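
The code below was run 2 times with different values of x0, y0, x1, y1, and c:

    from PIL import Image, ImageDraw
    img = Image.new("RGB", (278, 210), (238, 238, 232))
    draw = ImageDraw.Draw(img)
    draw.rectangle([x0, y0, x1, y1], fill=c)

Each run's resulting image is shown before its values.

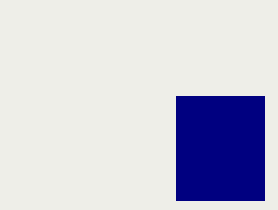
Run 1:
x0 = 176
y0 = 96
x1 = 264
y1 = 200
c = 'navy'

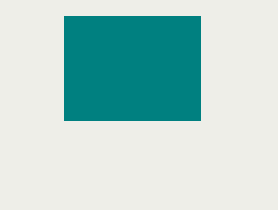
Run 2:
x0 = 64; y0 = 16; x1 = 200; y1 = 120; c = 'teal'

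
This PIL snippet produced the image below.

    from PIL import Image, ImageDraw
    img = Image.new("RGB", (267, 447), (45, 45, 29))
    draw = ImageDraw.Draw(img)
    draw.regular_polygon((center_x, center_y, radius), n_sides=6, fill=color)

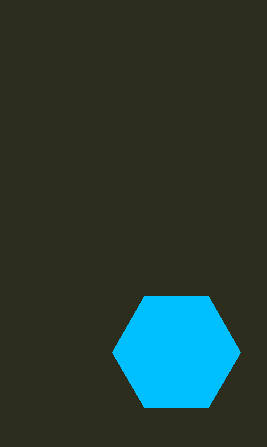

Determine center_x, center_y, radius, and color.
center_x = 176
center_y = 352
radius = 64
color = 'deepskyblue'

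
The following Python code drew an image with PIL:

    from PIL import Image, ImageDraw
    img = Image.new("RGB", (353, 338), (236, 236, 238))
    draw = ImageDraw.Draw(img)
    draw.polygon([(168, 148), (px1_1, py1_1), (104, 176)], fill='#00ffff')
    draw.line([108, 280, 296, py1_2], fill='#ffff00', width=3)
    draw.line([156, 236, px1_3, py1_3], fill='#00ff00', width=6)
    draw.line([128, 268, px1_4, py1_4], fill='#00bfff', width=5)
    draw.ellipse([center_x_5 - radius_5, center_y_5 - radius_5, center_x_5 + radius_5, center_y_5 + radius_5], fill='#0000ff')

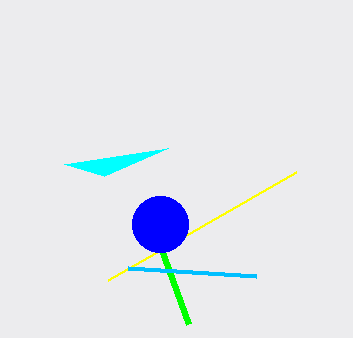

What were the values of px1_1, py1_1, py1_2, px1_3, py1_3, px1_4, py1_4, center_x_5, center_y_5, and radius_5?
px1_1 = 64; py1_1 = 164; py1_2 = 172; px1_3 = 188; py1_3 = 324; px1_4 = 256; py1_4 = 276; center_x_5 = 160; center_y_5 = 224; radius_5 = 28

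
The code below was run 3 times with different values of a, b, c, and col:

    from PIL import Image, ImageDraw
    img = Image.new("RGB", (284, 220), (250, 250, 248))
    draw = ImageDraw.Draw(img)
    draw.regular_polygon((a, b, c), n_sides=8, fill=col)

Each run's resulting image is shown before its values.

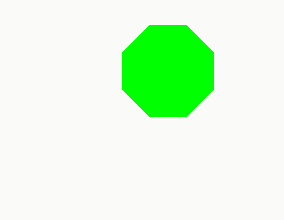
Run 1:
a = 168; b = 71; c = 49; col = 'lime'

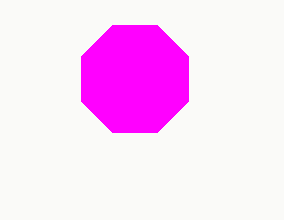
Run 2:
a = 135
b = 79
c = 58
col = 'magenta'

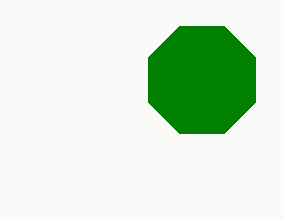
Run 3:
a = 202
b = 80
c = 58
col = 'green'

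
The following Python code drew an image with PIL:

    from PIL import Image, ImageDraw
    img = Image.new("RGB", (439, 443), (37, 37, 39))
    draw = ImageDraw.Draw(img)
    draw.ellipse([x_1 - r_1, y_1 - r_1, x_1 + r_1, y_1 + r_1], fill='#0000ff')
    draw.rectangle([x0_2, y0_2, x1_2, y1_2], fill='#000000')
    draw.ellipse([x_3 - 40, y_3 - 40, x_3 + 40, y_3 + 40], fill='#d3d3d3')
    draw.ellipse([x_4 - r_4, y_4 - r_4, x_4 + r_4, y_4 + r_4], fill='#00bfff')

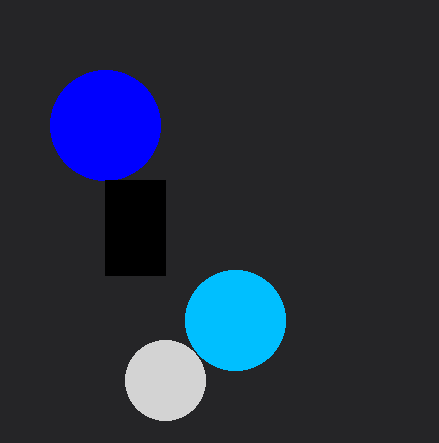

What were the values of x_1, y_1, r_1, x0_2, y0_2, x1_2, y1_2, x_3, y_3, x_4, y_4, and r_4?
x_1 = 105; y_1 = 125; r_1 = 55; x0_2 = 105; y0_2 = 180; x1_2 = 165; y1_2 = 275; x_3 = 165; y_3 = 380; x_4 = 235; y_4 = 320; r_4 = 50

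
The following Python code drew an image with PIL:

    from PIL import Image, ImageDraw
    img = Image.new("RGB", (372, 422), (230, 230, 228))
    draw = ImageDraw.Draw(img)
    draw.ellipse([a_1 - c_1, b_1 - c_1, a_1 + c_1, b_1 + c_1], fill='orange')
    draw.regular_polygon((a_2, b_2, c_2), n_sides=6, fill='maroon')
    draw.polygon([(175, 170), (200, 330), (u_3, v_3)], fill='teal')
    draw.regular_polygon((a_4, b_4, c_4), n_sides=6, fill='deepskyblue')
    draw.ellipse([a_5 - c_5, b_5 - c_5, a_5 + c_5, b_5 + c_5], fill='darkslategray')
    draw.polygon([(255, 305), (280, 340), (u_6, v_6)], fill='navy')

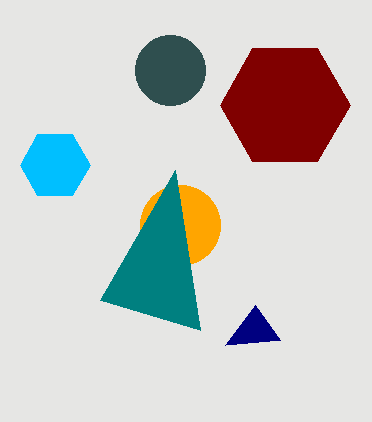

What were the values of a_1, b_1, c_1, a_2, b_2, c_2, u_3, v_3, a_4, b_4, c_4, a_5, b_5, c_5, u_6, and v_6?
a_1 = 180
b_1 = 225
c_1 = 40
a_2 = 285
b_2 = 105
c_2 = 65
u_3 = 100
v_3 = 300
a_4 = 55
b_4 = 165
c_4 = 35
a_5 = 170
b_5 = 70
c_5 = 35
u_6 = 225
v_6 = 345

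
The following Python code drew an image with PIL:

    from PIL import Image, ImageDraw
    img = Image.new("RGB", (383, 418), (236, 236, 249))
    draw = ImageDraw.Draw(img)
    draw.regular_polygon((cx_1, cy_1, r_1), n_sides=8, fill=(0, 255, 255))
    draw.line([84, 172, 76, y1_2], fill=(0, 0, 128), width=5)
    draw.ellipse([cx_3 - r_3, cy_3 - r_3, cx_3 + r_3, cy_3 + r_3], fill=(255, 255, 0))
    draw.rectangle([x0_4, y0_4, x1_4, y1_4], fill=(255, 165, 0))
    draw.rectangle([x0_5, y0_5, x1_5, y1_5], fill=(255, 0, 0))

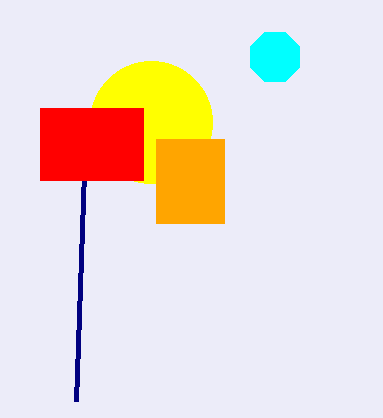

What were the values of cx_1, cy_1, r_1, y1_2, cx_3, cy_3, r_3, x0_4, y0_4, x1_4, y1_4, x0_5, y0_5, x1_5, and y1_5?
cx_1 = 275, cy_1 = 57, r_1 = 27, y1_2 = 401, cx_3 = 151, cy_3 = 122, r_3 = 61, x0_4 = 156, y0_4 = 139, x1_4 = 224, y1_4 = 223, x0_5 = 40, y0_5 = 108, x1_5 = 143, y1_5 = 180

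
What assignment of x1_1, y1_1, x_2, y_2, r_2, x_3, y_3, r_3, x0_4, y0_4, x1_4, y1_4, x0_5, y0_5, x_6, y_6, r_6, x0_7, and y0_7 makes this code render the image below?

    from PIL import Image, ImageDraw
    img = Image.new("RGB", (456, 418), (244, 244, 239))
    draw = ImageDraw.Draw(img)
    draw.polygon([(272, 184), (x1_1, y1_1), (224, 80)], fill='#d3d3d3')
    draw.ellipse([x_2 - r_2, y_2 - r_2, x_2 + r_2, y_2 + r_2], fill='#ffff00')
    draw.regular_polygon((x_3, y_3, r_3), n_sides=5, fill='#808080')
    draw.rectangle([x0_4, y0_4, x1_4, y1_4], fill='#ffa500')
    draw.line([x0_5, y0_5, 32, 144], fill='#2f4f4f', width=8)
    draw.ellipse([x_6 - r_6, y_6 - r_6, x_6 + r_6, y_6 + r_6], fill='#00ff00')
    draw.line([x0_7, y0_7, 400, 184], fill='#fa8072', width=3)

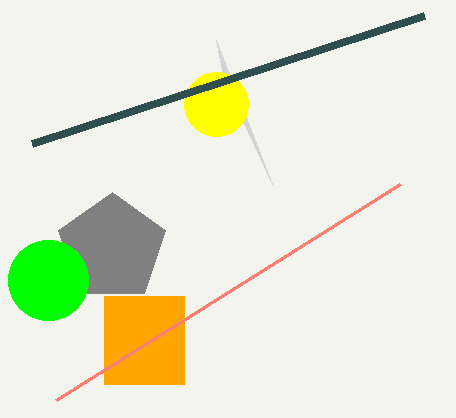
x1_1 = 216, y1_1 = 40, x_2 = 216, y_2 = 104, r_2 = 32, x_3 = 112, y_3 = 248, r_3 = 56, x0_4 = 104, y0_4 = 296, x1_4 = 184, y1_4 = 384, x0_5 = 424, y0_5 = 16, x_6 = 48, y_6 = 280, r_6 = 40, x0_7 = 56, y0_7 = 400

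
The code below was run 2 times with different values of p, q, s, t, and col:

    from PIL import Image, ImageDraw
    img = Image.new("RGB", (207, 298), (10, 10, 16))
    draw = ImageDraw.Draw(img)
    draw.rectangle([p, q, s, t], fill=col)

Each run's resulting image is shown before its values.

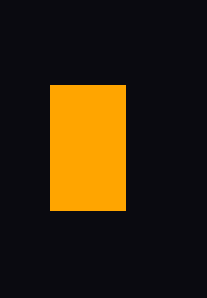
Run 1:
p = 50; q = 85; s = 125; t = 210; col = 'orange'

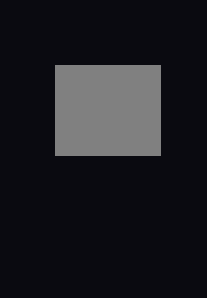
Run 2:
p = 55
q = 65
s = 160
t = 155
col = 'gray'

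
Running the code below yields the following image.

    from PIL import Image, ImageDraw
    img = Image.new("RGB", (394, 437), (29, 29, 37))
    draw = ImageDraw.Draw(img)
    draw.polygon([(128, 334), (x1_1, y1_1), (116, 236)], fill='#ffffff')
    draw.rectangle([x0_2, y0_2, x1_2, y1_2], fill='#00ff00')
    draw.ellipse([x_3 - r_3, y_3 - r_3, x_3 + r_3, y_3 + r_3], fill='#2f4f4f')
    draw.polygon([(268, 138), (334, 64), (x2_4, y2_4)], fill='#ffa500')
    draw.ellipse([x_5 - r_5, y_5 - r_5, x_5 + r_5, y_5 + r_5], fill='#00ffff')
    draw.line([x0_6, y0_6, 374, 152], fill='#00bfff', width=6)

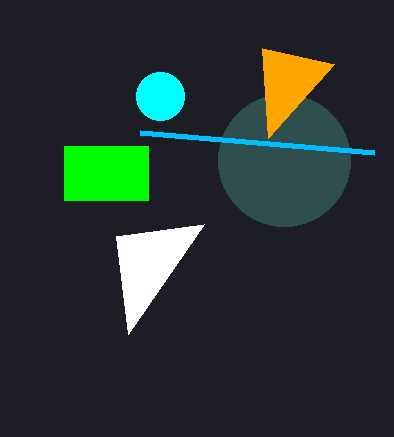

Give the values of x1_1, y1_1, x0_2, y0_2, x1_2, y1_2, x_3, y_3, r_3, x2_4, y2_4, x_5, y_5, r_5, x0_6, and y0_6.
x1_1 = 204; y1_1 = 224; x0_2 = 64; y0_2 = 146; x1_2 = 148; y1_2 = 200; x_3 = 284; y_3 = 160; r_3 = 66; x2_4 = 262; y2_4 = 48; x_5 = 160; y_5 = 96; r_5 = 24; x0_6 = 140; y0_6 = 132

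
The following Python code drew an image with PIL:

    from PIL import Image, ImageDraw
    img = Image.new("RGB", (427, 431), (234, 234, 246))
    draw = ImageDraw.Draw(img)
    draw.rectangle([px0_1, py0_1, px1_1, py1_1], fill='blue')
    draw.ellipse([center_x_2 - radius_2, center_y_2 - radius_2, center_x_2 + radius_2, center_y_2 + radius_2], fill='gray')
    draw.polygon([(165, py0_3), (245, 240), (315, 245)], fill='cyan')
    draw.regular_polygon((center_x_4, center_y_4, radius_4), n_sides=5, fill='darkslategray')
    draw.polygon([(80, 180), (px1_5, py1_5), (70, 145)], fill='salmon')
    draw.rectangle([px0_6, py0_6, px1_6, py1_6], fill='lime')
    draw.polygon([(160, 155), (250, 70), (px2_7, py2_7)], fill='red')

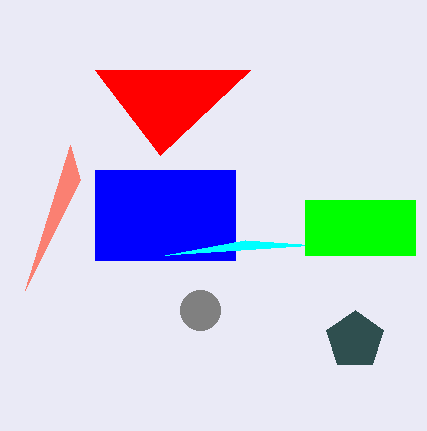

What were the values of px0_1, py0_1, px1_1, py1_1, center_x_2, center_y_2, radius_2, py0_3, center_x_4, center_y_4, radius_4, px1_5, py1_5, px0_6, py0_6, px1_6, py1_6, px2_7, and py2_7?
px0_1 = 95
py0_1 = 170
px1_1 = 235
py1_1 = 260
center_x_2 = 200
center_y_2 = 310
radius_2 = 20
py0_3 = 255
center_x_4 = 355
center_y_4 = 340
radius_4 = 30
px1_5 = 25
py1_5 = 290
px0_6 = 305
py0_6 = 200
px1_6 = 415
py1_6 = 255
px2_7 = 95
py2_7 = 70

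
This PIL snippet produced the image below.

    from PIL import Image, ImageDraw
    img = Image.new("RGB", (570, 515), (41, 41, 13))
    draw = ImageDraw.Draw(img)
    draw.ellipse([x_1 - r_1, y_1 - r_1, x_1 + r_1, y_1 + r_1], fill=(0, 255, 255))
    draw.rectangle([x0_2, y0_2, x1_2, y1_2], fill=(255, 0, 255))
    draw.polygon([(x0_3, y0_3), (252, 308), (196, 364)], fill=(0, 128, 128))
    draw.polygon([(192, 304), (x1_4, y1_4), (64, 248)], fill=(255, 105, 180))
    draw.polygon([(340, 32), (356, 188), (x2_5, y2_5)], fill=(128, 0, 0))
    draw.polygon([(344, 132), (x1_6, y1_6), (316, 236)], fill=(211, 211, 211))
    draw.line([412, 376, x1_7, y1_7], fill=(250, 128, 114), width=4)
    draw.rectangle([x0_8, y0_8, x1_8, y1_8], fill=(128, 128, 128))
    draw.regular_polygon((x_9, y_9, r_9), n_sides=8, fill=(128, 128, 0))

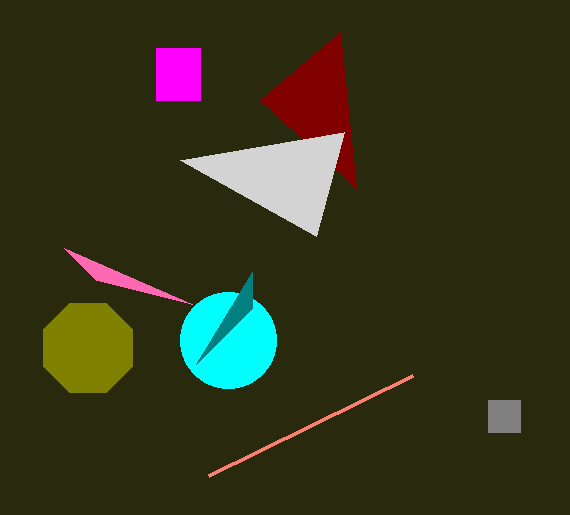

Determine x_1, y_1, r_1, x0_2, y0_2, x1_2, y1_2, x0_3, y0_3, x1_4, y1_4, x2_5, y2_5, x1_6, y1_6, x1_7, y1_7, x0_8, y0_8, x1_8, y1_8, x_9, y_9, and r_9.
x_1 = 228
y_1 = 340
r_1 = 48
x0_2 = 156
y0_2 = 48
x1_2 = 200
y1_2 = 100
x0_3 = 252
y0_3 = 272
x1_4 = 96
y1_4 = 280
x2_5 = 260
y2_5 = 100
x1_6 = 180
y1_6 = 160
x1_7 = 208
y1_7 = 476
x0_8 = 488
y0_8 = 400
x1_8 = 520
y1_8 = 432
x_9 = 88
y_9 = 348
r_9 = 48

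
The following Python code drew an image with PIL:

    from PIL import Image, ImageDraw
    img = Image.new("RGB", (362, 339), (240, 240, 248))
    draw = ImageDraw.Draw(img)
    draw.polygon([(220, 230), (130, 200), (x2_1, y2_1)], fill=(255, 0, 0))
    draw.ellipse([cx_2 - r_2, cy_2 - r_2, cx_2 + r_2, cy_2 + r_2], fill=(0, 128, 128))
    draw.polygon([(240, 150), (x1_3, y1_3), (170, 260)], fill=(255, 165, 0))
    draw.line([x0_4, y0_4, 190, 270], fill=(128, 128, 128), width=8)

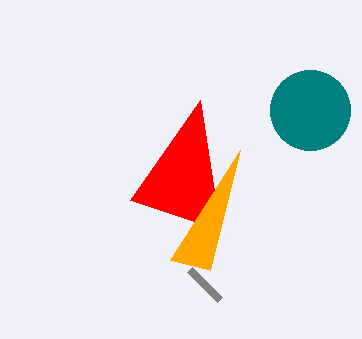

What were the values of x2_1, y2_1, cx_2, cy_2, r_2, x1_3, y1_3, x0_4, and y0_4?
x2_1 = 200, y2_1 = 100, cx_2 = 310, cy_2 = 110, r_2 = 40, x1_3 = 210, y1_3 = 270, x0_4 = 220, y0_4 = 300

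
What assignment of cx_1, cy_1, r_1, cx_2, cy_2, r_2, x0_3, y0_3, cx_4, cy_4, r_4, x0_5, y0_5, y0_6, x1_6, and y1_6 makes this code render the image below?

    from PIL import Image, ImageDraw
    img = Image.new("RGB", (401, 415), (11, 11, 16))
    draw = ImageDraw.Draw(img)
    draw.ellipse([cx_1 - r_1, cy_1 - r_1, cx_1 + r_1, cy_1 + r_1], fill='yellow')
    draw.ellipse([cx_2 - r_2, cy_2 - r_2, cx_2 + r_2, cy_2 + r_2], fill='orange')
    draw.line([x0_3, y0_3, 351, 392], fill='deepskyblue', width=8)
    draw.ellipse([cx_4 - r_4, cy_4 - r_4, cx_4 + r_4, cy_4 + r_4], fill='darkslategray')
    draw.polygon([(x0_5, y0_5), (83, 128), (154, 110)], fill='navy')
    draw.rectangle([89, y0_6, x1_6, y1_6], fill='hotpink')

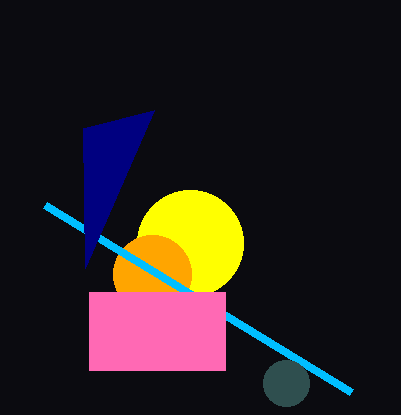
cx_1 = 190
cy_1 = 243
r_1 = 53
cx_2 = 152
cy_2 = 274
r_2 = 39
x0_3 = 45
y0_3 = 205
cx_4 = 286
cy_4 = 383
r_4 = 23
x0_5 = 85
y0_5 = 268
y0_6 = 292
x1_6 = 225
y1_6 = 370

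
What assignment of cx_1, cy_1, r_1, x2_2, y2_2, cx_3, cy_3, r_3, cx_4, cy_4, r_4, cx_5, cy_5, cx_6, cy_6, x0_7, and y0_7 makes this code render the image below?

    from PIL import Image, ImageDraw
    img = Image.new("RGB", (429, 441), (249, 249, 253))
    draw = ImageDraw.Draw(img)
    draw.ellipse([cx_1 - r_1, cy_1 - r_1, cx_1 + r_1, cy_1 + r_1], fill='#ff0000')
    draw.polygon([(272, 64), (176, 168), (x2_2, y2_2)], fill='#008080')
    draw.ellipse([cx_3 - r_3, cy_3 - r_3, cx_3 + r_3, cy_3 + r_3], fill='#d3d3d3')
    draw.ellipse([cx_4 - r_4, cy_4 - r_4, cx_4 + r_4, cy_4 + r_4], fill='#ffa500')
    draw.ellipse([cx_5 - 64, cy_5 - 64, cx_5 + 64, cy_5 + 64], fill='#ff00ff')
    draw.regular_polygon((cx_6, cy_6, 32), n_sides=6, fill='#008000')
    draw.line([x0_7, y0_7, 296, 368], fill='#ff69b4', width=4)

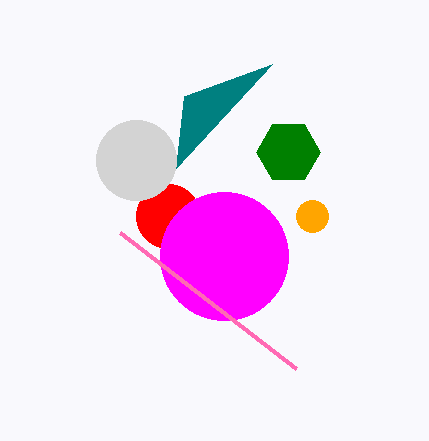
cx_1 = 168, cy_1 = 216, r_1 = 32, x2_2 = 184, y2_2 = 96, cx_3 = 136, cy_3 = 160, r_3 = 40, cx_4 = 312, cy_4 = 216, r_4 = 16, cx_5 = 224, cy_5 = 256, cx_6 = 288, cy_6 = 152, x0_7 = 120, y0_7 = 232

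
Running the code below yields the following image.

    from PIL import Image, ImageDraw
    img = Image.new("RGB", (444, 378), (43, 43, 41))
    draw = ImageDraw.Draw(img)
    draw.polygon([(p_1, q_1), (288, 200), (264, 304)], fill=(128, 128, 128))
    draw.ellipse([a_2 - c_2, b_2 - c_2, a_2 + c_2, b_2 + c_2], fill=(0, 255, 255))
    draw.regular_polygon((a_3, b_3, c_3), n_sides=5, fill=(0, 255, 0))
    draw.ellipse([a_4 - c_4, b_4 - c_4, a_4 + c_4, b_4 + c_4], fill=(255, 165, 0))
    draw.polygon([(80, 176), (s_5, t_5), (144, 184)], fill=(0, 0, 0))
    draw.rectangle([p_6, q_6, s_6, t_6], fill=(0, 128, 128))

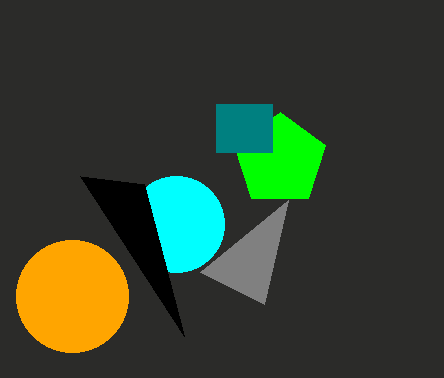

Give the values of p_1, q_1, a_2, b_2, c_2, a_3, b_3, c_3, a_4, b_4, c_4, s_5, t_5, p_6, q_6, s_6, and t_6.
p_1 = 200; q_1 = 272; a_2 = 176; b_2 = 224; c_2 = 48; a_3 = 280; b_3 = 160; c_3 = 48; a_4 = 72; b_4 = 296; c_4 = 56; s_5 = 184; t_5 = 336; p_6 = 216; q_6 = 104; s_6 = 272; t_6 = 152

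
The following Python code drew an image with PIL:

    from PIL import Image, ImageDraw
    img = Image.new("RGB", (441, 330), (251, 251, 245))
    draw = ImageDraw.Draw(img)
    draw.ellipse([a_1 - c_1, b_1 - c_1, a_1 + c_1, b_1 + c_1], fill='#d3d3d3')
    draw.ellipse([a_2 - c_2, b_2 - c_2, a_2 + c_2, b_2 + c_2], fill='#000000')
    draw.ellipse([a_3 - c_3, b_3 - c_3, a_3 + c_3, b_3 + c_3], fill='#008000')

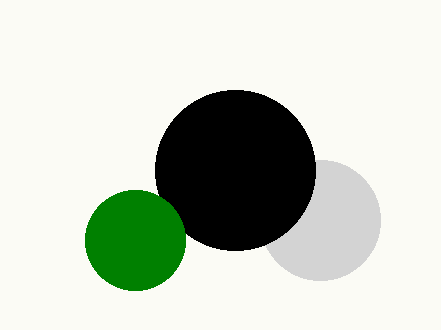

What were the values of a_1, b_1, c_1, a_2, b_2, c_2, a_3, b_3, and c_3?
a_1 = 320, b_1 = 220, c_1 = 60, a_2 = 235, b_2 = 170, c_2 = 80, a_3 = 135, b_3 = 240, c_3 = 50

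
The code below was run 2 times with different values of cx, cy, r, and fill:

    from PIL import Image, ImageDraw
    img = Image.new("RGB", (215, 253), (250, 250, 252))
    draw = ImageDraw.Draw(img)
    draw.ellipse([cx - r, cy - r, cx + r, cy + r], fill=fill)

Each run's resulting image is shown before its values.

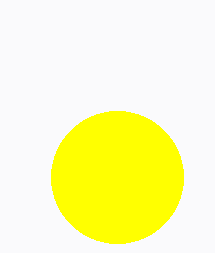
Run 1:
cx = 117; cy = 177; r = 66; fill = 'yellow'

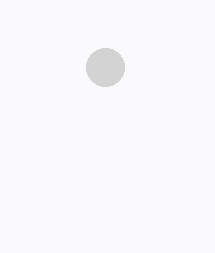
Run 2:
cx = 105; cy = 67; r = 19; fill = 'lightgray'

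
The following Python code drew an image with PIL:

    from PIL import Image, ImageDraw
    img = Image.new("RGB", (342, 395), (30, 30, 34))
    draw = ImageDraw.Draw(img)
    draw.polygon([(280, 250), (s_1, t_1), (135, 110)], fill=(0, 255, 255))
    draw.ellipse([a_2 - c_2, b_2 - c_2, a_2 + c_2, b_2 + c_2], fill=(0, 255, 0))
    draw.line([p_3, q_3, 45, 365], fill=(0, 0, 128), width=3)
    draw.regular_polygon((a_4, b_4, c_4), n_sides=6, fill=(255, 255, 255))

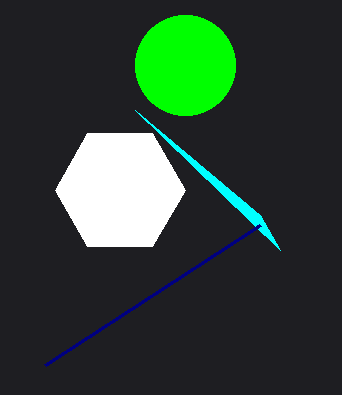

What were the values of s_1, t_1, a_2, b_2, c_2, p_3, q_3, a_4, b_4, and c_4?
s_1 = 260
t_1 = 215
a_2 = 185
b_2 = 65
c_2 = 50
p_3 = 260
q_3 = 225
a_4 = 120
b_4 = 190
c_4 = 65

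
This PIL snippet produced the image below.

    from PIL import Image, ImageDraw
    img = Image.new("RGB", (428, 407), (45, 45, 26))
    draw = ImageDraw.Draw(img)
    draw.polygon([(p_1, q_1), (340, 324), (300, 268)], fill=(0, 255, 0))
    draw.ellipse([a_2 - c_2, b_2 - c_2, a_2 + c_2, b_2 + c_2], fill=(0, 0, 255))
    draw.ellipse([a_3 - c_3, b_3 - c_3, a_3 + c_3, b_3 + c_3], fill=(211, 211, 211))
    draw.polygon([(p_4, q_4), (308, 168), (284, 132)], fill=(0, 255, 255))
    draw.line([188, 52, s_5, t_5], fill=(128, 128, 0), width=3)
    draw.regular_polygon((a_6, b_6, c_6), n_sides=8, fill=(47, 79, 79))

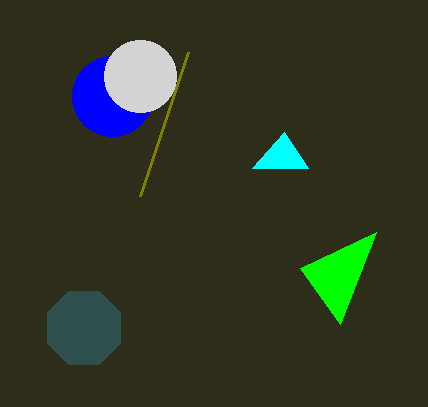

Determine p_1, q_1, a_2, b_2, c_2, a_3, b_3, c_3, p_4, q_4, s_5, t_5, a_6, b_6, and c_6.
p_1 = 376, q_1 = 232, a_2 = 112, b_2 = 96, c_2 = 40, a_3 = 140, b_3 = 76, c_3 = 36, p_4 = 252, q_4 = 168, s_5 = 140, t_5 = 196, a_6 = 84, b_6 = 328, c_6 = 40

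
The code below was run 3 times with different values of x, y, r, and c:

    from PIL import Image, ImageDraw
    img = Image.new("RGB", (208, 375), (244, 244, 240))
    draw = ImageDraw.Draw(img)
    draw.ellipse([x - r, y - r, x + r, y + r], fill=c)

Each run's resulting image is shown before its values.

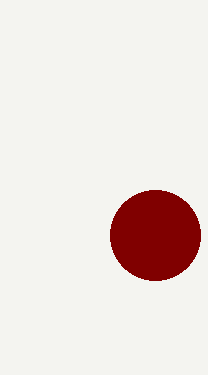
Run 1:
x = 155; y = 235; r = 45; c = 'maroon'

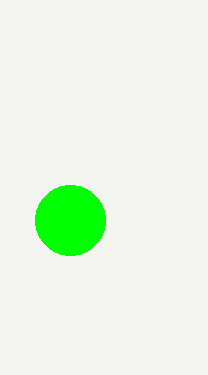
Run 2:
x = 70; y = 220; r = 35; c = 'lime'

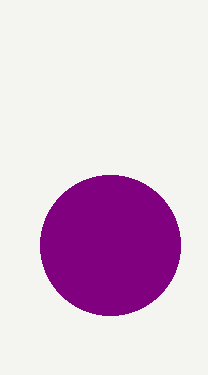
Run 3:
x = 110, y = 245, r = 70, c = 'purple'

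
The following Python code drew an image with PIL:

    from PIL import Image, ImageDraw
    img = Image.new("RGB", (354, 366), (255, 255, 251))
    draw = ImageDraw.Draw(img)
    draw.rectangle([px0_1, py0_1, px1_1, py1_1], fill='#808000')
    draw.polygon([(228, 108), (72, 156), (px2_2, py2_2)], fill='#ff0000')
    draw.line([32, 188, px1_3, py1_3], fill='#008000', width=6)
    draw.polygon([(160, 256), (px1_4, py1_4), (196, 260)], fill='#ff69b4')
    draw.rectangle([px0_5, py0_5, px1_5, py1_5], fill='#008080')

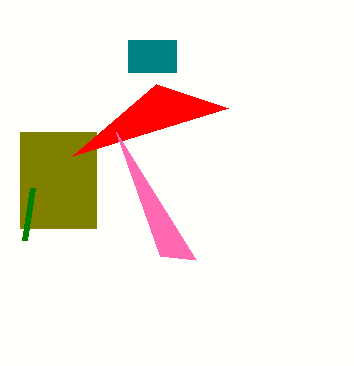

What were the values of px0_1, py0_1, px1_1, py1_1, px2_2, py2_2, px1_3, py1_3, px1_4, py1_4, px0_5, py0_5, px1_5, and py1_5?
px0_1 = 20; py0_1 = 132; px1_1 = 96; py1_1 = 228; px2_2 = 156; py2_2 = 84; px1_3 = 24; py1_3 = 240; px1_4 = 116; py1_4 = 132; px0_5 = 128; py0_5 = 40; px1_5 = 176; py1_5 = 72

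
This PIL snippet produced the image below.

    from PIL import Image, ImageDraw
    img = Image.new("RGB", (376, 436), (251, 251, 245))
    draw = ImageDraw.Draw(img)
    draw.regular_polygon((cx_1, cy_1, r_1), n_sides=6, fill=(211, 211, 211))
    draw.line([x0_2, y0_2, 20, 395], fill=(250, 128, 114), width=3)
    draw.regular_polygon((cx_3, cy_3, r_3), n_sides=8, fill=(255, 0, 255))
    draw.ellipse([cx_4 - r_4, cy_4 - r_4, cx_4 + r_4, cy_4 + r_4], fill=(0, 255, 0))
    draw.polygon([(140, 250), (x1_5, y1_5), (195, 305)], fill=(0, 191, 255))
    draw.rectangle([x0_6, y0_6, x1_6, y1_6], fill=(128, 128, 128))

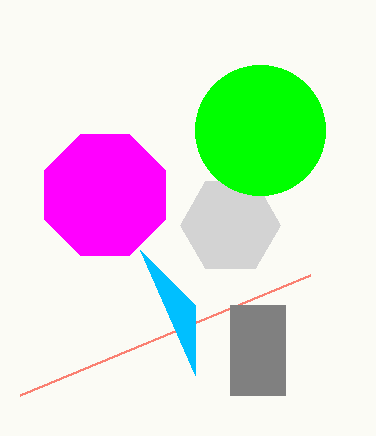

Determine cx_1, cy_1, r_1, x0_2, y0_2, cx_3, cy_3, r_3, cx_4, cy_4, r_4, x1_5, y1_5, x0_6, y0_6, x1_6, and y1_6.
cx_1 = 230; cy_1 = 225; r_1 = 50; x0_2 = 310; y0_2 = 275; cx_3 = 105; cy_3 = 195; r_3 = 65; cx_4 = 260; cy_4 = 130; r_4 = 65; x1_5 = 195; y1_5 = 375; x0_6 = 230; y0_6 = 305; x1_6 = 285; y1_6 = 395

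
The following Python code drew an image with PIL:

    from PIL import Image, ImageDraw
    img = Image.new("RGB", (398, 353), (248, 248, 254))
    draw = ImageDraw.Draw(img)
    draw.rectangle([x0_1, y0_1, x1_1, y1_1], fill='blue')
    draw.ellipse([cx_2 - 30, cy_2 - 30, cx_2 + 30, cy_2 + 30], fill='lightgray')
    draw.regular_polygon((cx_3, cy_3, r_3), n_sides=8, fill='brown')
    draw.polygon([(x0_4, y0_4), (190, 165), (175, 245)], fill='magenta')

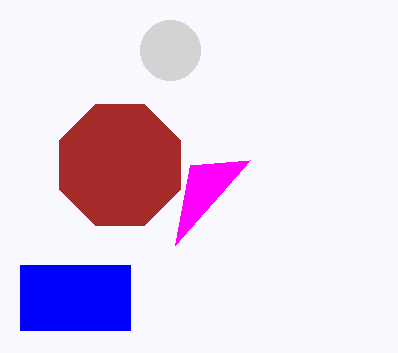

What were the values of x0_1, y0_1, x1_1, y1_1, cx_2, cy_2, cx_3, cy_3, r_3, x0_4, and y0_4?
x0_1 = 20; y0_1 = 265; x1_1 = 130; y1_1 = 330; cx_2 = 170; cy_2 = 50; cx_3 = 120; cy_3 = 165; r_3 = 65; x0_4 = 250; y0_4 = 160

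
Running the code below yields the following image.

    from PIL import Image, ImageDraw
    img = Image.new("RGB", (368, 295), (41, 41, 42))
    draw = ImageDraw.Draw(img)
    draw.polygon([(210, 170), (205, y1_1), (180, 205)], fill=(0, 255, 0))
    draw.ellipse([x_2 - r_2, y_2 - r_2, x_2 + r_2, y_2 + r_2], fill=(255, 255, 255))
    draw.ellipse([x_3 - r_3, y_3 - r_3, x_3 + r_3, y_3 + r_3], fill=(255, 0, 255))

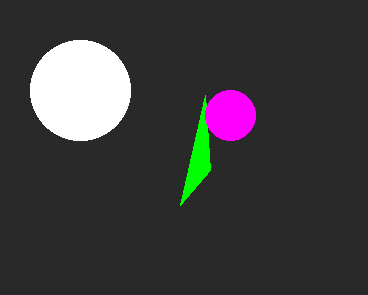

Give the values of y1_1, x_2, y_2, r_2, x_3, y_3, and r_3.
y1_1 = 95
x_2 = 80
y_2 = 90
r_2 = 50
x_3 = 230
y_3 = 115
r_3 = 25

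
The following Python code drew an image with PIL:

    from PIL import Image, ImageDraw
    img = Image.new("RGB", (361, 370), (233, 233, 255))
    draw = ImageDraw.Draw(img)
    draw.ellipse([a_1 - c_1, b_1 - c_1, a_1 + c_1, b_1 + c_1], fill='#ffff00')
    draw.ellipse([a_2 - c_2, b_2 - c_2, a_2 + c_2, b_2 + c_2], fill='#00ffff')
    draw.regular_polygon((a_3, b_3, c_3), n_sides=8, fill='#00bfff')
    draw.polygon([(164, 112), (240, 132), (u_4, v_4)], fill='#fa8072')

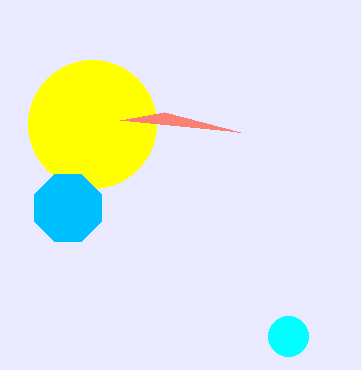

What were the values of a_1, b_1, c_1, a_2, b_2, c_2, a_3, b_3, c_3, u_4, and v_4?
a_1 = 92; b_1 = 124; c_1 = 64; a_2 = 288; b_2 = 336; c_2 = 20; a_3 = 68; b_3 = 208; c_3 = 36; u_4 = 120; v_4 = 120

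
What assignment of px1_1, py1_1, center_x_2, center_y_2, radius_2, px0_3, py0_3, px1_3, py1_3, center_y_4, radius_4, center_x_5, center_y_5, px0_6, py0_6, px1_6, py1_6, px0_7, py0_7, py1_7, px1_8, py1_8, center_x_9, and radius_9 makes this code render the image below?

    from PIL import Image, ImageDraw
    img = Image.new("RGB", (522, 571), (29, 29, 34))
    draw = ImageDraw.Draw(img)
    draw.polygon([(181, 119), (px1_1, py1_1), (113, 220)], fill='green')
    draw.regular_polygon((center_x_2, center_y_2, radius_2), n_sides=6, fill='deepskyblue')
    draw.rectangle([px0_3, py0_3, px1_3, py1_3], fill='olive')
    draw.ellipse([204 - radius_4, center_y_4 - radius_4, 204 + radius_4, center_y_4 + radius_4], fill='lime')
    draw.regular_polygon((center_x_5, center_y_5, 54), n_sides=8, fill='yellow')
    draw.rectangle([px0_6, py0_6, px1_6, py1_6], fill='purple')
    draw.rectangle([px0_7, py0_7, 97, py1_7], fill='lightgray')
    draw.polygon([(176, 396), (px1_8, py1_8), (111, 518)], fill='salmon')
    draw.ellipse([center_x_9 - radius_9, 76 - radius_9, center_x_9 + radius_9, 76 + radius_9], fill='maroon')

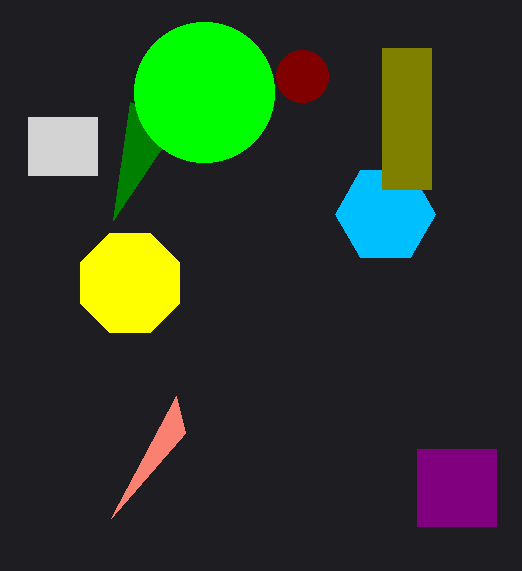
px1_1 = 130
py1_1 = 102
center_x_2 = 385
center_y_2 = 214
radius_2 = 50
px0_3 = 382
py0_3 = 48
px1_3 = 431
py1_3 = 189
center_y_4 = 92
radius_4 = 70
center_x_5 = 130
center_y_5 = 283
px0_6 = 417
py0_6 = 449
px1_6 = 496
py1_6 = 526
px0_7 = 28
py0_7 = 117
py1_7 = 175
px1_8 = 185
py1_8 = 433
center_x_9 = 302
radius_9 = 26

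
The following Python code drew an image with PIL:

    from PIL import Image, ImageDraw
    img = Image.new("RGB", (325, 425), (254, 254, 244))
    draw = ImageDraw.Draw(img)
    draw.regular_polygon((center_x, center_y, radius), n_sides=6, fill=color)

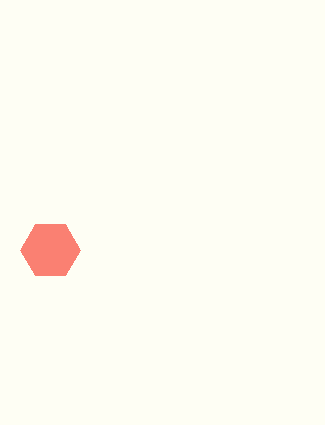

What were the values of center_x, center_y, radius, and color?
center_x = 50, center_y = 250, radius = 30, color = 'salmon'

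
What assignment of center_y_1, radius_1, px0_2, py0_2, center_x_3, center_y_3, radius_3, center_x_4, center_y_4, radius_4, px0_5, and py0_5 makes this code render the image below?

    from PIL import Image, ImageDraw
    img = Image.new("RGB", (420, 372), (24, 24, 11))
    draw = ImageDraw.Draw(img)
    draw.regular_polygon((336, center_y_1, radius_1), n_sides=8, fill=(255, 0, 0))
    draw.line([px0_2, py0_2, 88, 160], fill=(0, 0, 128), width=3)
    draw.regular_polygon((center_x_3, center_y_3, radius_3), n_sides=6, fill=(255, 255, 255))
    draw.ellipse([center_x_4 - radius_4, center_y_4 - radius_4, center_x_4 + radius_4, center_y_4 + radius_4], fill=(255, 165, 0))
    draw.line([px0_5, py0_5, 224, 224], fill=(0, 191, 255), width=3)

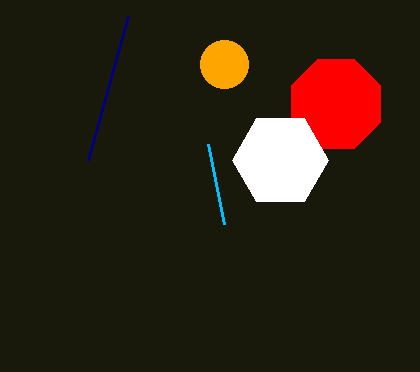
center_y_1 = 104, radius_1 = 48, px0_2 = 128, py0_2 = 16, center_x_3 = 280, center_y_3 = 160, radius_3 = 48, center_x_4 = 224, center_y_4 = 64, radius_4 = 24, px0_5 = 208, py0_5 = 144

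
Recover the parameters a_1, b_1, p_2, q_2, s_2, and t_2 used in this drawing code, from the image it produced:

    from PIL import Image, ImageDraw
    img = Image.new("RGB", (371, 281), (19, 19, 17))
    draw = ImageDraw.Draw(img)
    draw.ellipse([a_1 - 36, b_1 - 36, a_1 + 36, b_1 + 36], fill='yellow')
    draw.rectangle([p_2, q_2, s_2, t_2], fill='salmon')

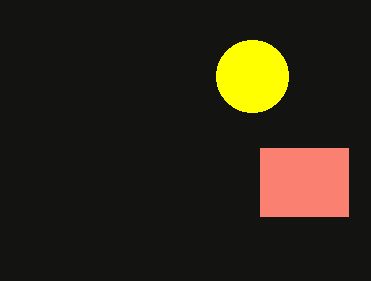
a_1 = 252, b_1 = 76, p_2 = 260, q_2 = 148, s_2 = 348, t_2 = 216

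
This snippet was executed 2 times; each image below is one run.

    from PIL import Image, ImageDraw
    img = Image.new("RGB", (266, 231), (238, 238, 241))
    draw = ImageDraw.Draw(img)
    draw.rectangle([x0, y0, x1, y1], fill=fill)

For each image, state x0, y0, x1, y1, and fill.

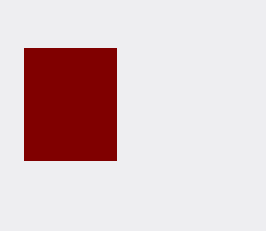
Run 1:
x0 = 24, y0 = 48, x1 = 116, y1 = 160, fill = 'maroon'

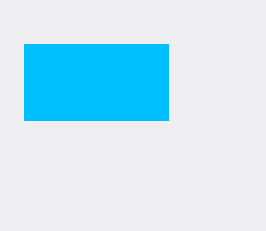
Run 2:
x0 = 24
y0 = 44
x1 = 168
y1 = 120
fill = 'deepskyblue'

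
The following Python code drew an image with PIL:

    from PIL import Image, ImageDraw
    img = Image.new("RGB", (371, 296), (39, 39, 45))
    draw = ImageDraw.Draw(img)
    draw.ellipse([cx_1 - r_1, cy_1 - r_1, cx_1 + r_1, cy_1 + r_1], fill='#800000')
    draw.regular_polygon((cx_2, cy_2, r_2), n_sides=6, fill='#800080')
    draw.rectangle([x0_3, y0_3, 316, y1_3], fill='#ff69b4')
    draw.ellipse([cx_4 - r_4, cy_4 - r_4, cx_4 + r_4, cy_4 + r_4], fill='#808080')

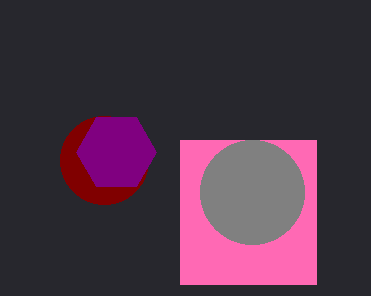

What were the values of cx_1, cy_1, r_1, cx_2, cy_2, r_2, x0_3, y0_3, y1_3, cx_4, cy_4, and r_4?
cx_1 = 104, cy_1 = 160, r_1 = 44, cx_2 = 116, cy_2 = 152, r_2 = 40, x0_3 = 180, y0_3 = 140, y1_3 = 284, cx_4 = 252, cy_4 = 192, r_4 = 52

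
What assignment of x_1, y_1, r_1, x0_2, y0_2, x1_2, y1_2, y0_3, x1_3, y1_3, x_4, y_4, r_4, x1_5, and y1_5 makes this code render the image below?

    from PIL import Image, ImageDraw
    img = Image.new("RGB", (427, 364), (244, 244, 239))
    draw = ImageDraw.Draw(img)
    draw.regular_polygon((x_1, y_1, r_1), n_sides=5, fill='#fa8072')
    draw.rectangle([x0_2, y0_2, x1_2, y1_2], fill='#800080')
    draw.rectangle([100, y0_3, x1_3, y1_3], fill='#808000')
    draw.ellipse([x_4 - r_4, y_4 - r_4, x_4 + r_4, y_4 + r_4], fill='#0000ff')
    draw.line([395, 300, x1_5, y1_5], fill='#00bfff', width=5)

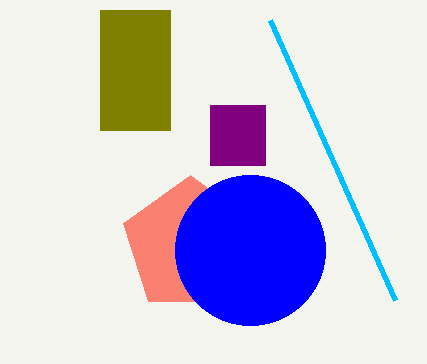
x_1 = 190, y_1 = 245, r_1 = 70, x0_2 = 210, y0_2 = 105, x1_2 = 265, y1_2 = 165, y0_3 = 10, x1_3 = 170, y1_3 = 130, x_4 = 250, y_4 = 250, r_4 = 75, x1_5 = 270, y1_5 = 20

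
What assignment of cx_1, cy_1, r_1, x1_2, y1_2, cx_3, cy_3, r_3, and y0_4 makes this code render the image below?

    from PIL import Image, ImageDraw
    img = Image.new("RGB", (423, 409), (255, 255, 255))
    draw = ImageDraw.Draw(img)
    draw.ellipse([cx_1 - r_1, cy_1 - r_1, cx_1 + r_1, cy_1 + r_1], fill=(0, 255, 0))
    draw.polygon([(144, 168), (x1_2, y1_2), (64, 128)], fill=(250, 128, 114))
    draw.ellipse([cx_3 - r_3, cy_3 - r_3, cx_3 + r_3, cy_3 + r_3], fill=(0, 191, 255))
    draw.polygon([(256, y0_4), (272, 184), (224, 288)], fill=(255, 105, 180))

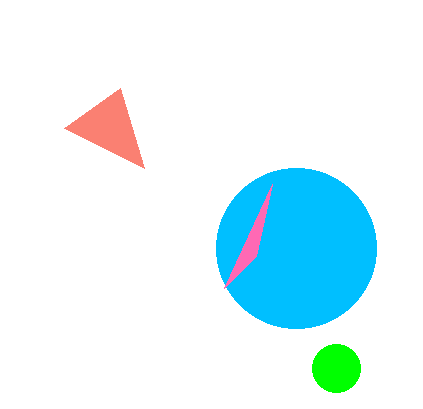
cx_1 = 336; cy_1 = 368; r_1 = 24; x1_2 = 120; y1_2 = 88; cx_3 = 296; cy_3 = 248; r_3 = 80; y0_4 = 256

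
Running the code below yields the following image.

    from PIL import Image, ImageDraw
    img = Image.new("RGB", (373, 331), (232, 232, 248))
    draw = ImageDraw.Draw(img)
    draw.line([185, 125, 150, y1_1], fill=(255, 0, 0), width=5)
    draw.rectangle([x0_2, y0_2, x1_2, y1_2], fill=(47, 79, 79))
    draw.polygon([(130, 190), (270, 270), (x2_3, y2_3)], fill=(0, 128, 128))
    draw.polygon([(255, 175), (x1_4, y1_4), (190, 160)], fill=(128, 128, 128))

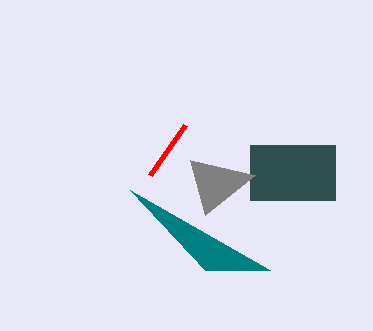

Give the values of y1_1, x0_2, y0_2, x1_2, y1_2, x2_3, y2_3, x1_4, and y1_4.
y1_1 = 175, x0_2 = 250, y0_2 = 145, x1_2 = 335, y1_2 = 200, x2_3 = 205, y2_3 = 270, x1_4 = 205, y1_4 = 215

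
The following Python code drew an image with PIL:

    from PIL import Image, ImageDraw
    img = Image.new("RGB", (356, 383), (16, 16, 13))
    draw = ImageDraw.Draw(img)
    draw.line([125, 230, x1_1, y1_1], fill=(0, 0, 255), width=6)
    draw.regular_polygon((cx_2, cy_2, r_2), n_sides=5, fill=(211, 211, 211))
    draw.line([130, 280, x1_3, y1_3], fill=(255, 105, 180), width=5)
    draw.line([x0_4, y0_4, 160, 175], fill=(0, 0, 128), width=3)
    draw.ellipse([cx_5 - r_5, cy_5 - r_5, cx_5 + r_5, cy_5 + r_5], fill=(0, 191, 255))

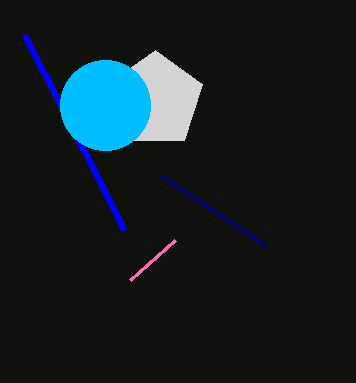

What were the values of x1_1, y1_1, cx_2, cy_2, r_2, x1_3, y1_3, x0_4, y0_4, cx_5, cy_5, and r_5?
x1_1 = 25, y1_1 = 35, cx_2 = 155, cy_2 = 100, r_2 = 50, x1_3 = 175, y1_3 = 240, x0_4 = 265, y0_4 = 245, cx_5 = 105, cy_5 = 105, r_5 = 45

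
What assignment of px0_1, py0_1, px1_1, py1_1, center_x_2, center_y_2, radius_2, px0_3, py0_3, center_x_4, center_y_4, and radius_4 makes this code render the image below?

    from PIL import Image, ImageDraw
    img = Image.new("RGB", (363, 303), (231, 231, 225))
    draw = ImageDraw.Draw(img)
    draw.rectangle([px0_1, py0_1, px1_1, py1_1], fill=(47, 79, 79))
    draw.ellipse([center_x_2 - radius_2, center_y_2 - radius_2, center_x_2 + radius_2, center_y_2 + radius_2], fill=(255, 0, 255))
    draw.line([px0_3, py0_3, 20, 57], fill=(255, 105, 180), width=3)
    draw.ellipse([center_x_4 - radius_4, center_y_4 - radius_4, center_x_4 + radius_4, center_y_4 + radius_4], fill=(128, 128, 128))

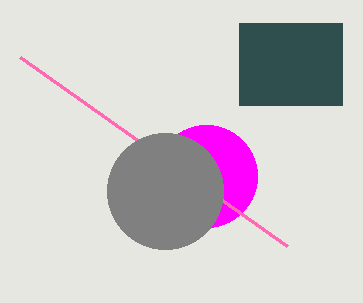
px0_1 = 239
py0_1 = 23
px1_1 = 342
py1_1 = 105
center_x_2 = 206
center_y_2 = 176
radius_2 = 51
px0_3 = 287
py0_3 = 246
center_x_4 = 165
center_y_4 = 191
radius_4 = 58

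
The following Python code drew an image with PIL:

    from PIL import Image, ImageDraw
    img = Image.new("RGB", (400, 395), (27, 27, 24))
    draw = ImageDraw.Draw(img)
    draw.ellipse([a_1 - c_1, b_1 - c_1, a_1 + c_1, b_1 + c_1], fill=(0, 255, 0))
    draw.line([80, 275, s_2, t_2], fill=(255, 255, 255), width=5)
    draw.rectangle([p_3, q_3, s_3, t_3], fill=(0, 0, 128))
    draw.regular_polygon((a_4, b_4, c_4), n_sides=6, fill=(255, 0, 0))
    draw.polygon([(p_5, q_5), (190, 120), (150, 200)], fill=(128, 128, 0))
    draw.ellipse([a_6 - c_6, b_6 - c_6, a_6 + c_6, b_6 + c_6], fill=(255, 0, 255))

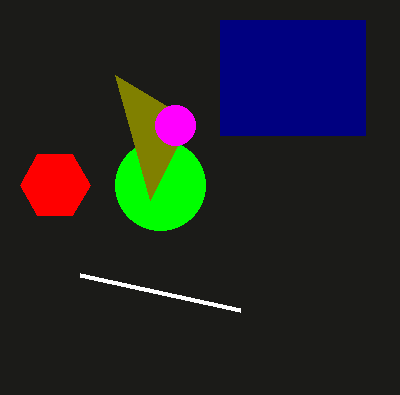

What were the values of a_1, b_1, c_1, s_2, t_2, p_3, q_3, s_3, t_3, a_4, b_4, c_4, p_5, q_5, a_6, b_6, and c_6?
a_1 = 160, b_1 = 185, c_1 = 45, s_2 = 240, t_2 = 310, p_3 = 220, q_3 = 20, s_3 = 365, t_3 = 135, a_4 = 55, b_4 = 185, c_4 = 35, p_5 = 115, q_5 = 75, a_6 = 175, b_6 = 125, c_6 = 20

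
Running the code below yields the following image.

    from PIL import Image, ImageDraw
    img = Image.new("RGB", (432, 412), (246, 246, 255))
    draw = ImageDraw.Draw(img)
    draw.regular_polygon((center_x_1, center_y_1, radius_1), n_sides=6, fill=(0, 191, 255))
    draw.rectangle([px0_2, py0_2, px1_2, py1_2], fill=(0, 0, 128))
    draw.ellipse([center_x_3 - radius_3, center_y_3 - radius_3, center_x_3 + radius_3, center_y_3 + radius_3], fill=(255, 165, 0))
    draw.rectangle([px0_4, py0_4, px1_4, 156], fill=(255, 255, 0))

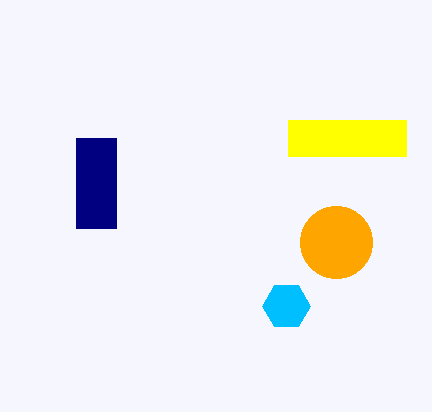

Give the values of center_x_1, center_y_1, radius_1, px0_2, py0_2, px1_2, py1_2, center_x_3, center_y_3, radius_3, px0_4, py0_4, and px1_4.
center_x_1 = 286, center_y_1 = 306, radius_1 = 24, px0_2 = 76, py0_2 = 138, px1_2 = 116, py1_2 = 228, center_x_3 = 336, center_y_3 = 242, radius_3 = 36, px0_4 = 288, py0_4 = 120, px1_4 = 406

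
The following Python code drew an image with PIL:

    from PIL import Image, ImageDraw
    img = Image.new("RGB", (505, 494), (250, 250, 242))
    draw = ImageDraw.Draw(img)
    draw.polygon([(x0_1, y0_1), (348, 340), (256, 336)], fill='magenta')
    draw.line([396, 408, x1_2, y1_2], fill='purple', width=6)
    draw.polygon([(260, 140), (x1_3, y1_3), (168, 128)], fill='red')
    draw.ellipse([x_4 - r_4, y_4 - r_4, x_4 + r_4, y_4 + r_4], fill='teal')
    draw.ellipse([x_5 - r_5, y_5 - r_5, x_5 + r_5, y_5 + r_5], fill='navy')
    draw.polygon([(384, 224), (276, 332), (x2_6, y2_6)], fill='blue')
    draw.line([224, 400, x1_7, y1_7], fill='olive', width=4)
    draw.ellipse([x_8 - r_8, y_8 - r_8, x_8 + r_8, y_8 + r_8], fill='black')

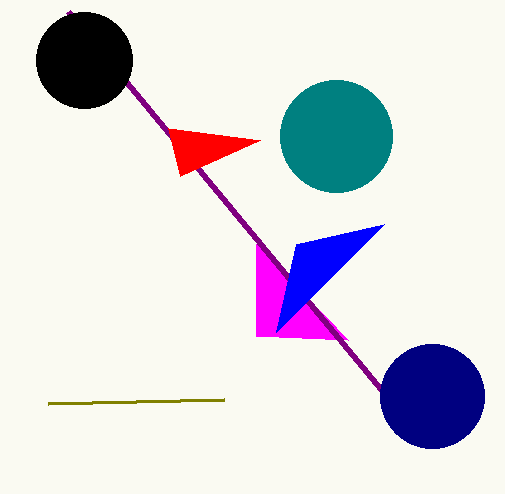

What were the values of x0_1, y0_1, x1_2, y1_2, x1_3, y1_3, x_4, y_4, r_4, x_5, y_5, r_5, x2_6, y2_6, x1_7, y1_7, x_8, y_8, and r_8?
x0_1 = 256; y0_1 = 244; x1_2 = 68; y1_2 = 12; x1_3 = 180; y1_3 = 176; x_4 = 336; y_4 = 136; r_4 = 56; x_5 = 432; y_5 = 396; r_5 = 52; x2_6 = 296; y2_6 = 244; x1_7 = 48; y1_7 = 404; x_8 = 84; y_8 = 60; r_8 = 48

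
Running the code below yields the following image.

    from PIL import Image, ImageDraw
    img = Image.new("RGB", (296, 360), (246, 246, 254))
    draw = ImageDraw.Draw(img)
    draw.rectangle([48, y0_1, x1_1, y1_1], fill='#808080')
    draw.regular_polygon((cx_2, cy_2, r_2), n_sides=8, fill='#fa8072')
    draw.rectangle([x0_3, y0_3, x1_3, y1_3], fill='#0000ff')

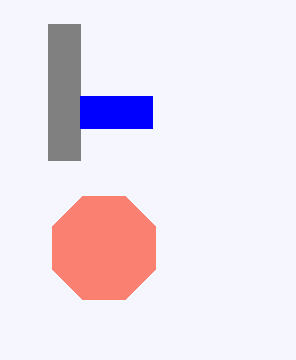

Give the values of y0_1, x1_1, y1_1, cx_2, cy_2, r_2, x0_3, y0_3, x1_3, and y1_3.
y0_1 = 24, x1_1 = 80, y1_1 = 160, cx_2 = 104, cy_2 = 248, r_2 = 56, x0_3 = 80, y0_3 = 96, x1_3 = 152, y1_3 = 128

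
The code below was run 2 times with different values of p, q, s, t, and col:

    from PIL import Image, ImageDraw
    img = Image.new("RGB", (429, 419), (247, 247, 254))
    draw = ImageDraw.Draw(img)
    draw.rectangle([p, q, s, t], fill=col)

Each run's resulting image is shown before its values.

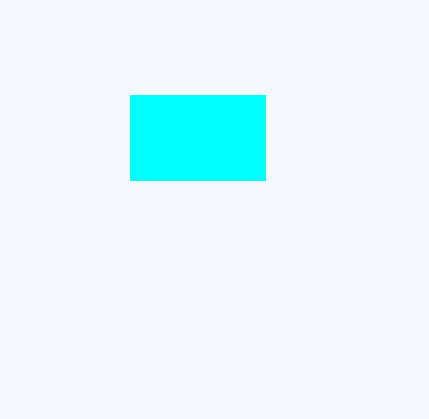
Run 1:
p = 130; q = 95; s = 265; t = 180; col = 'cyan'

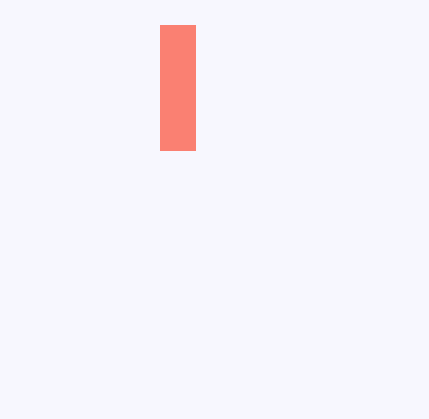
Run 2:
p = 160, q = 25, s = 195, t = 150, col = 'salmon'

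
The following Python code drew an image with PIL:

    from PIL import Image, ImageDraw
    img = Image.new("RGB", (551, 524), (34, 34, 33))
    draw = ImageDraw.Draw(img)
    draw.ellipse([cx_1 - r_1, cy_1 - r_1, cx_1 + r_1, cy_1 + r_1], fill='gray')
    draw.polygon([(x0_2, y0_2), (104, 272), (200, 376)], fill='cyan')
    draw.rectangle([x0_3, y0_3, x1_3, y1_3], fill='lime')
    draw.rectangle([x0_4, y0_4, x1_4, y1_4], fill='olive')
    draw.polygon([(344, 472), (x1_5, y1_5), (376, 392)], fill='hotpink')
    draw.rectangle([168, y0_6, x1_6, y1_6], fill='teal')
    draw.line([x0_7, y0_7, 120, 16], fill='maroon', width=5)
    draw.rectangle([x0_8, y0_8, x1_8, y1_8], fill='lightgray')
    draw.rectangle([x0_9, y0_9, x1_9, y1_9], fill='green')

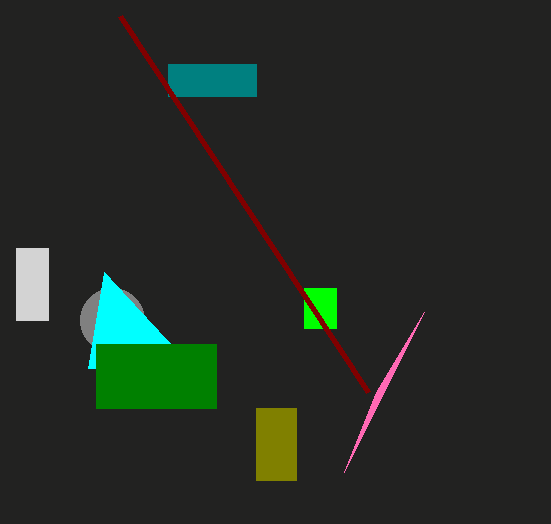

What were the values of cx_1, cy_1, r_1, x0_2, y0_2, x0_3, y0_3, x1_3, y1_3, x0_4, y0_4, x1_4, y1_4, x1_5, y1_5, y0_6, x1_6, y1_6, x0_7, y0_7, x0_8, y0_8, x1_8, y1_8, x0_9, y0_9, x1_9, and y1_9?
cx_1 = 112; cy_1 = 320; r_1 = 32; x0_2 = 88; y0_2 = 368; x0_3 = 304; y0_3 = 288; x1_3 = 336; y1_3 = 328; x0_4 = 256; y0_4 = 408; x1_4 = 296; y1_4 = 480; x1_5 = 424; y1_5 = 312; y0_6 = 64; x1_6 = 256; y1_6 = 96; x0_7 = 368; y0_7 = 392; x0_8 = 16; y0_8 = 248; x1_8 = 48; y1_8 = 320; x0_9 = 96; y0_9 = 344; x1_9 = 216; y1_9 = 408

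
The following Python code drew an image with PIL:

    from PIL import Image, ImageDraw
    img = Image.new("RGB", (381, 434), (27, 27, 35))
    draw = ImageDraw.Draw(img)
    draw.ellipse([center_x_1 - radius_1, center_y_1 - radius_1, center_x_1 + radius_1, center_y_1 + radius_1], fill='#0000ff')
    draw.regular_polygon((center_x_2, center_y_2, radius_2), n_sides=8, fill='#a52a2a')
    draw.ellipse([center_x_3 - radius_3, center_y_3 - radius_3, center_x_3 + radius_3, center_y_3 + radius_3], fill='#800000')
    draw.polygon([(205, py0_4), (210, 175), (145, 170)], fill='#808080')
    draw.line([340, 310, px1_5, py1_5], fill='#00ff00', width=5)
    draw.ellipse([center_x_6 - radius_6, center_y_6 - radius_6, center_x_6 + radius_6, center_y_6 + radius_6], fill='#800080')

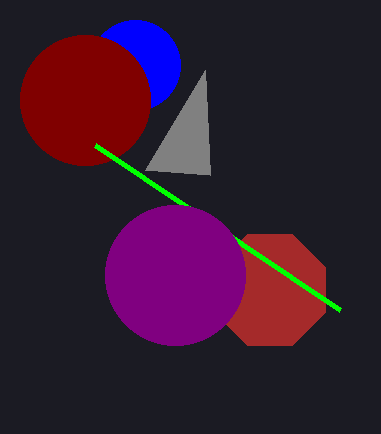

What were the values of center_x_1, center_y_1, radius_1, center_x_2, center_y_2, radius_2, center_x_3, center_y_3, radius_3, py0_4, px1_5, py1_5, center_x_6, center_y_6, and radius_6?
center_x_1 = 135
center_y_1 = 65
radius_1 = 45
center_x_2 = 270
center_y_2 = 290
radius_2 = 60
center_x_3 = 85
center_y_3 = 100
radius_3 = 65
py0_4 = 70
px1_5 = 95
py1_5 = 145
center_x_6 = 175
center_y_6 = 275
radius_6 = 70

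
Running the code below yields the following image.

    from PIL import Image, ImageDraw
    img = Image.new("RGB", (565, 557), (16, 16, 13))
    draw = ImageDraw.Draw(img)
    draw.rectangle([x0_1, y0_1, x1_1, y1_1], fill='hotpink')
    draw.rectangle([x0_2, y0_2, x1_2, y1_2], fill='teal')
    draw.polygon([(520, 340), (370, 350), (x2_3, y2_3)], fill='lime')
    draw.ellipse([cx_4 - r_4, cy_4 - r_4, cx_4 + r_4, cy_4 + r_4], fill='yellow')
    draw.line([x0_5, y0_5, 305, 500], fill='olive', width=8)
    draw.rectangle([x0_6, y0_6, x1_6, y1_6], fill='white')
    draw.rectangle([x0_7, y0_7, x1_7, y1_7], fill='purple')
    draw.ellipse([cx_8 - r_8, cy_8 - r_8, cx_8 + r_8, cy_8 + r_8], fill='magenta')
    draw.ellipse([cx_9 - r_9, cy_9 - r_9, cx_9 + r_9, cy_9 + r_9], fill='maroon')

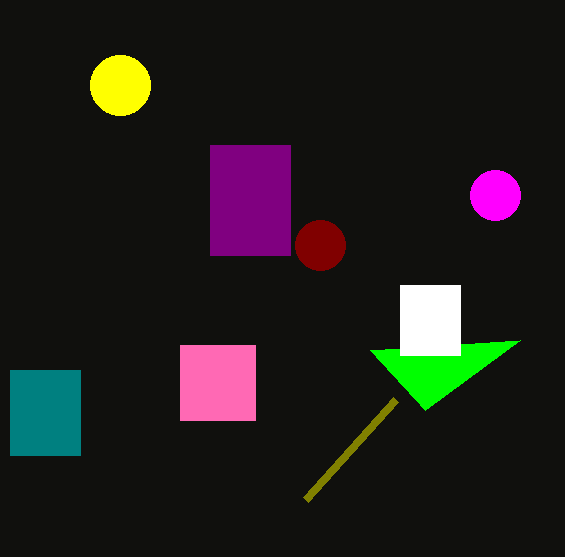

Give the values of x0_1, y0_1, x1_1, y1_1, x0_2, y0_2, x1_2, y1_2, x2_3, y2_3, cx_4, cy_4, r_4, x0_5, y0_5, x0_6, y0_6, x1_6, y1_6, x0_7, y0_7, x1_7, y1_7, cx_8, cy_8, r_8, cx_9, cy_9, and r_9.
x0_1 = 180; y0_1 = 345; x1_1 = 255; y1_1 = 420; x0_2 = 10; y0_2 = 370; x1_2 = 80; y1_2 = 455; x2_3 = 425; y2_3 = 410; cx_4 = 120; cy_4 = 85; r_4 = 30; x0_5 = 395; y0_5 = 400; x0_6 = 400; y0_6 = 285; x1_6 = 460; y1_6 = 355; x0_7 = 210; y0_7 = 145; x1_7 = 290; y1_7 = 255; cx_8 = 495; cy_8 = 195; r_8 = 25; cx_9 = 320; cy_9 = 245; r_9 = 25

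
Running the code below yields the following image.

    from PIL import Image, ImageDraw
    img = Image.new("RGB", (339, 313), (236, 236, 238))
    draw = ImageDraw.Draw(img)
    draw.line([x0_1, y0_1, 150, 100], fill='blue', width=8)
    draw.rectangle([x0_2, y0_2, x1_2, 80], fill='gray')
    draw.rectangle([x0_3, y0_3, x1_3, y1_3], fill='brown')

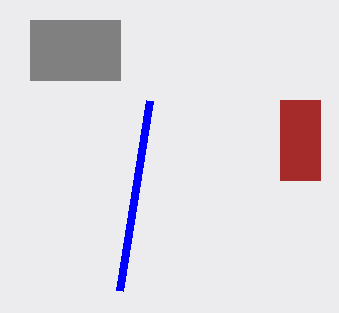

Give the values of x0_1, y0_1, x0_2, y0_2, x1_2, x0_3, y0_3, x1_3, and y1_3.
x0_1 = 120, y0_1 = 290, x0_2 = 30, y0_2 = 20, x1_2 = 120, x0_3 = 280, y0_3 = 100, x1_3 = 320, y1_3 = 180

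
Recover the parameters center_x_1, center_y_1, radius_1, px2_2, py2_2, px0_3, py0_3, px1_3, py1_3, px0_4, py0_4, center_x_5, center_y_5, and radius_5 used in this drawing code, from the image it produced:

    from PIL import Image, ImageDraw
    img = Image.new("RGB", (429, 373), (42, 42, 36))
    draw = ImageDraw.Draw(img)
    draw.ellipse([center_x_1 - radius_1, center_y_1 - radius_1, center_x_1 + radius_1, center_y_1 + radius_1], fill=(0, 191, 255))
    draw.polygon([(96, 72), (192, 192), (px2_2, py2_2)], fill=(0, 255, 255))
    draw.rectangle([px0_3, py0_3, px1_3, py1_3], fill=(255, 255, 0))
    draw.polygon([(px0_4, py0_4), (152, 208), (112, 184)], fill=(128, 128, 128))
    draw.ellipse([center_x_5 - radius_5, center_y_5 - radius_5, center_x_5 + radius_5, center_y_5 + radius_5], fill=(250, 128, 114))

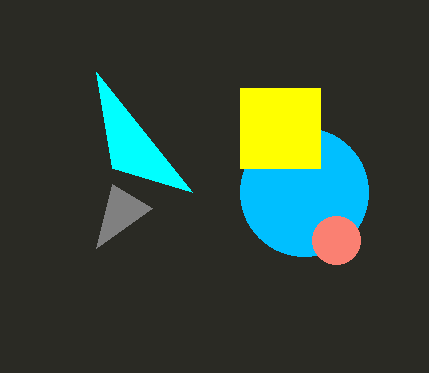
center_x_1 = 304; center_y_1 = 192; radius_1 = 64; px2_2 = 112; py2_2 = 168; px0_3 = 240; py0_3 = 88; px1_3 = 320; py1_3 = 168; px0_4 = 96; py0_4 = 248; center_x_5 = 336; center_y_5 = 240; radius_5 = 24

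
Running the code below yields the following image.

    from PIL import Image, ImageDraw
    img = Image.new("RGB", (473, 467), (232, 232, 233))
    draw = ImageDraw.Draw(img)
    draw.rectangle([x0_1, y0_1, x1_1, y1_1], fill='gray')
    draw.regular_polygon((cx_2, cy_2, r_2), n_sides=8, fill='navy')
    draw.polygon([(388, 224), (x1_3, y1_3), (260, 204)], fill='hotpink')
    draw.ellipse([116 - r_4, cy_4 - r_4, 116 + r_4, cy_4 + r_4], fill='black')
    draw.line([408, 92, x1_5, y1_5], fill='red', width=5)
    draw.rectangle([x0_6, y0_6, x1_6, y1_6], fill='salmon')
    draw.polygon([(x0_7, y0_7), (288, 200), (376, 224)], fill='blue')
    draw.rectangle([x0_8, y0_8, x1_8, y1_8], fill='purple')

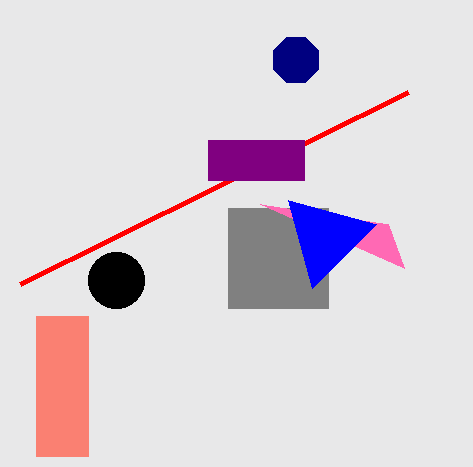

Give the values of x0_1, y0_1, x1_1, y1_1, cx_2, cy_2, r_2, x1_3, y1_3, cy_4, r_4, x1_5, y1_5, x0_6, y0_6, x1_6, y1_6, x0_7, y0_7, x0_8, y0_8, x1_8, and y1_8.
x0_1 = 228; y0_1 = 208; x1_1 = 328; y1_1 = 308; cx_2 = 296; cy_2 = 60; r_2 = 24; x1_3 = 404; y1_3 = 268; cy_4 = 280; r_4 = 28; x1_5 = 20; y1_5 = 284; x0_6 = 36; y0_6 = 316; x1_6 = 88; y1_6 = 456; x0_7 = 312; y0_7 = 288; x0_8 = 208; y0_8 = 140; x1_8 = 304; y1_8 = 180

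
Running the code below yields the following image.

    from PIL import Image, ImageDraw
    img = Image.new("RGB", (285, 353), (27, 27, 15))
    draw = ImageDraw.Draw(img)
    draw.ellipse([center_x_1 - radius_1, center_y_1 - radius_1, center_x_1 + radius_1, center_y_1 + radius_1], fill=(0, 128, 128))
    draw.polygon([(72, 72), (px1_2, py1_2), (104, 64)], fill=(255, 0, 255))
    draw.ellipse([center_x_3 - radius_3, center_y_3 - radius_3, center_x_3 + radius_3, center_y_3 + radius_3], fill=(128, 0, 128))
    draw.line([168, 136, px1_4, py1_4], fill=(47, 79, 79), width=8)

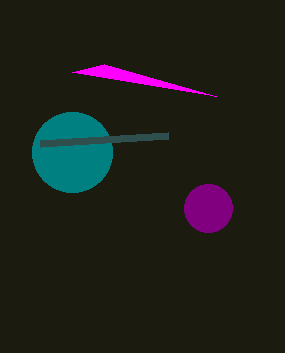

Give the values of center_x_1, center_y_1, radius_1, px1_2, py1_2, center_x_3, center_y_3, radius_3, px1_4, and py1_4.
center_x_1 = 72
center_y_1 = 152
radius_1 = 40
px1_2 = 216
py1_2 = 96
center_x_3 = 208
center_y_3 = 208
radius_3 = 24
px1_4 = 40
py1_4 = 144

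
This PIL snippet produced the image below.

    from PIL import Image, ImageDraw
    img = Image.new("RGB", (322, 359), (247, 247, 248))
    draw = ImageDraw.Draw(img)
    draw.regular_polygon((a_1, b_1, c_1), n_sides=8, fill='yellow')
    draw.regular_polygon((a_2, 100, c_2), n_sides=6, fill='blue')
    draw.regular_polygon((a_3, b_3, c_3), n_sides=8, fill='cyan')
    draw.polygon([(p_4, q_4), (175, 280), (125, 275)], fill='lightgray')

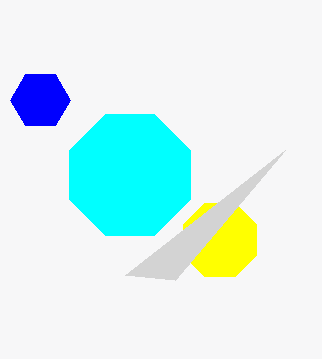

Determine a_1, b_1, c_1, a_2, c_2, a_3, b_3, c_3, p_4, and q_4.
a_1 = 220, b_1 = 240, c_1 = 40, a_2 = 40, c_2 = 30, a_3 = 130, b_3 = 175, c_3 = 65, p_4 = 285, q_4 = 150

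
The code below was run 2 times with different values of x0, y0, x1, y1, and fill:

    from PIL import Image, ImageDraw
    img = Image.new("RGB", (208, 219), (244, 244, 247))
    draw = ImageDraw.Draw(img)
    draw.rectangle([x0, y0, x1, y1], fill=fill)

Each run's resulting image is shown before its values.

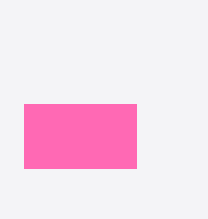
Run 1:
x0 = 24, y0 = 104, x1 = 136, y1 = 168, fill = 'hotpink'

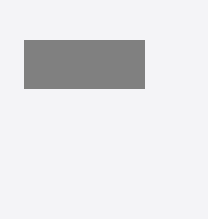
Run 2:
x0 = 24; y0 = 40; x1 = 144; y1 = 88; fill = 'gray'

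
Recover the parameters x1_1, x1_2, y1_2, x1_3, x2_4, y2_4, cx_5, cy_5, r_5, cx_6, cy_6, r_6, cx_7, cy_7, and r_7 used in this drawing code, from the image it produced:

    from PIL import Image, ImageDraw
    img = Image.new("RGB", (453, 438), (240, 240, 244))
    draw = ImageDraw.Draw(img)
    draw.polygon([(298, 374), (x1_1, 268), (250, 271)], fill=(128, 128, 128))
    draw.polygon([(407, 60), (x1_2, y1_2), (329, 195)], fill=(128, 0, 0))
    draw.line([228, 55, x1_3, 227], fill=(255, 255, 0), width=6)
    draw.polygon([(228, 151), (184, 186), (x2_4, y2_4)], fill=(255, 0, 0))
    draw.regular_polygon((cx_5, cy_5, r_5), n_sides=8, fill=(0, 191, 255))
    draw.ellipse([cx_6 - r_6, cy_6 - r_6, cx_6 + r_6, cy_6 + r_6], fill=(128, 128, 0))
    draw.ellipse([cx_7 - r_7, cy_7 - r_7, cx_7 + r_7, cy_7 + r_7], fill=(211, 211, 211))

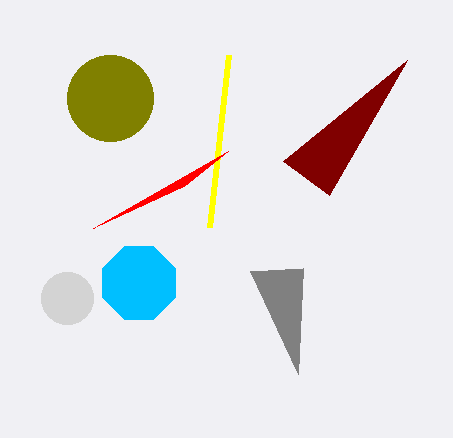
x1_1 = 303
x1_2 = 283
y1_2 = 161
x1_3 = 209
x2_4 = 93
y2_4 = 228
cx_5 = 139
cy_5 = 283
r_5 = 39
cx_6 = 110
cy_6 = 98
r_6 = 43
cx_7 = 67
cy_7 = 298
r_7 = 26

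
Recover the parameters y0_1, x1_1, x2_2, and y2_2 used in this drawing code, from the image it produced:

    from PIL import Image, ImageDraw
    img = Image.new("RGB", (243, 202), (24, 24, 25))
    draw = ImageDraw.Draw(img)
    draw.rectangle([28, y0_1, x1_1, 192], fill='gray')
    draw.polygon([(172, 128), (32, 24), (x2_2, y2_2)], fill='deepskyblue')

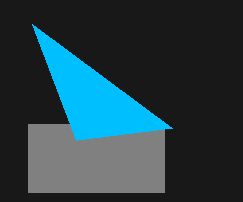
y0_1 = 124
x1_1 = 164
x2_2 = 76
y2_2 = 140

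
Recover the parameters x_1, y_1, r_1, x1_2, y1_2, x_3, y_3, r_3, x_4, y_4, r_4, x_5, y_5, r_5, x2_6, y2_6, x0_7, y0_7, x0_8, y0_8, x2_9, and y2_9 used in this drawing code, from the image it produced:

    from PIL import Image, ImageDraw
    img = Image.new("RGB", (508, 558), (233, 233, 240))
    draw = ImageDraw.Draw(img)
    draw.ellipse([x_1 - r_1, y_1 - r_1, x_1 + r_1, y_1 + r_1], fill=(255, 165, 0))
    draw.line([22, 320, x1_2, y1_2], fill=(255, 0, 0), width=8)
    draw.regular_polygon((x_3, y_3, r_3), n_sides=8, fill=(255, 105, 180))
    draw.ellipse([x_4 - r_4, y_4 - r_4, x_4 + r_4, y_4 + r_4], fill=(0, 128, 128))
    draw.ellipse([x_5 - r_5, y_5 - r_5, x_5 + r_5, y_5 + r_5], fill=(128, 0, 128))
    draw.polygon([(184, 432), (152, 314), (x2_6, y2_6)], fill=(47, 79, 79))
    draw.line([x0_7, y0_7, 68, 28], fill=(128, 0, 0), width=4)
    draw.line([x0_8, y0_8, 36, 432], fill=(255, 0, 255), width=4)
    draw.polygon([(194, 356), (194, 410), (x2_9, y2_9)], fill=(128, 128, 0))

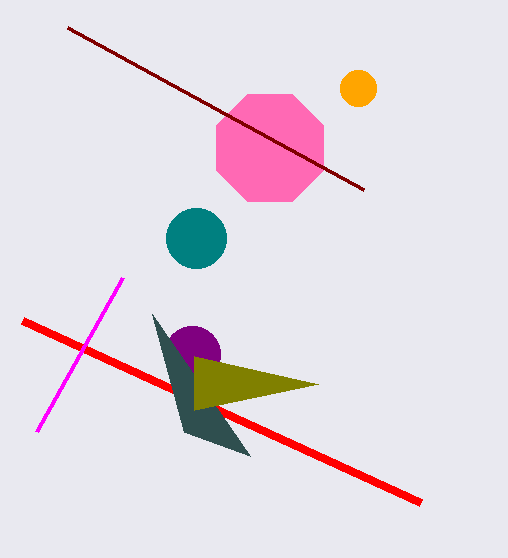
x_1 = 358, y_1 = 88, r_1 = 18, x1_2 = 420, y1_2 = 502, x_3 = 270, y_3 = 148, r_3 = 58, x_4 = 196, y_4 = 238, r_4 = 30, x_5 = 192, y_5 = 354, r_5 = 28, x2_6 = 250, y2_6 = 456, x0_7 = 364, y0_7 = 190, x0_8 = 122, y0_8 = 278, x2_9 = 318, y2_9 = 384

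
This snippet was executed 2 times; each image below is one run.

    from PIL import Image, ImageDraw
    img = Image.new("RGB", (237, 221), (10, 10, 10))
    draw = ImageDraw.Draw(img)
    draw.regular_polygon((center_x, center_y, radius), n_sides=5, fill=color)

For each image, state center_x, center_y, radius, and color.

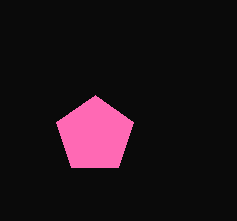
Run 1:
center_x = 95
center_y = 135
radius = 40
color = 'hotpink'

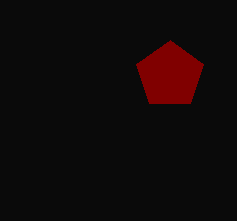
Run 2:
center_x = 170; center_y = 75; radius = 35; color = 'maroon'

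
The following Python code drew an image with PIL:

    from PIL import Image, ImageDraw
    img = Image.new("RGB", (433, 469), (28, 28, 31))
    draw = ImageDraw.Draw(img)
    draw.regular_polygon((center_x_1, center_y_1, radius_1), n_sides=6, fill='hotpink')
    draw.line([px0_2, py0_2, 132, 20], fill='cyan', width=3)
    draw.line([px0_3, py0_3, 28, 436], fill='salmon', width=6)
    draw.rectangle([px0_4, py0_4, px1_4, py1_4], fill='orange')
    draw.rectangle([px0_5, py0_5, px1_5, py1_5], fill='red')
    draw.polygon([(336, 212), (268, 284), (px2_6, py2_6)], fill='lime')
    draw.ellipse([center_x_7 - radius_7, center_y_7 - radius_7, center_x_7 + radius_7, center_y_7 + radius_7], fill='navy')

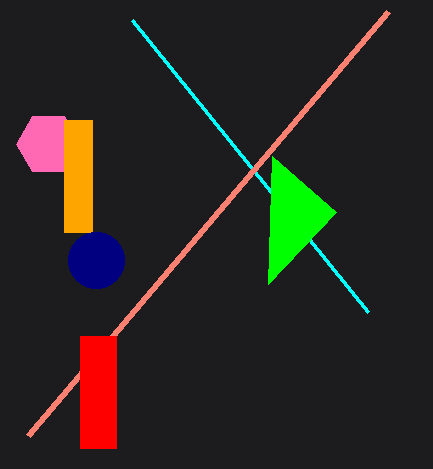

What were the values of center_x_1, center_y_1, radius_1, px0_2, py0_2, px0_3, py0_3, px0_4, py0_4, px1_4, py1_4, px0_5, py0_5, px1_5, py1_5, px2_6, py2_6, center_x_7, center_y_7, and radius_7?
center_x_1 = 48
center_y_1 = 144
radius_1 = 32
px0_2 = 368
py0_2 = 312
px0_3 = 388
py0_3 = 12
px0_4 = 64
py0_4 = 120
px1_4 = 92
py1_4 = 232
px0_5 = 80
py0_5 = 336
px1_5 = 116
py1_5 = 448
px2_6 = 272
py2_6 = 156
center_x_7 = 96
center_y_7 = 260
radius_7 = 28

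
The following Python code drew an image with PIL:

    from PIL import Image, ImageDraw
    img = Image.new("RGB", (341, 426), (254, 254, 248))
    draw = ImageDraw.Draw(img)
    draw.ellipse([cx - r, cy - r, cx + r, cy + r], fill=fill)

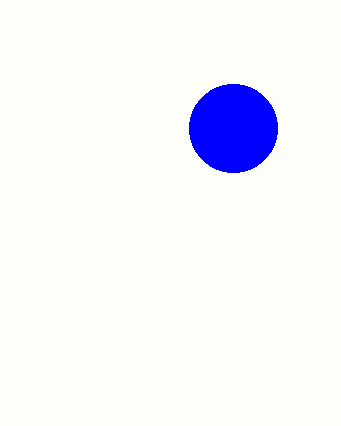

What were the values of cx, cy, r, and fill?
cx = 233, cy = 128, r = 44, fill = 'blue'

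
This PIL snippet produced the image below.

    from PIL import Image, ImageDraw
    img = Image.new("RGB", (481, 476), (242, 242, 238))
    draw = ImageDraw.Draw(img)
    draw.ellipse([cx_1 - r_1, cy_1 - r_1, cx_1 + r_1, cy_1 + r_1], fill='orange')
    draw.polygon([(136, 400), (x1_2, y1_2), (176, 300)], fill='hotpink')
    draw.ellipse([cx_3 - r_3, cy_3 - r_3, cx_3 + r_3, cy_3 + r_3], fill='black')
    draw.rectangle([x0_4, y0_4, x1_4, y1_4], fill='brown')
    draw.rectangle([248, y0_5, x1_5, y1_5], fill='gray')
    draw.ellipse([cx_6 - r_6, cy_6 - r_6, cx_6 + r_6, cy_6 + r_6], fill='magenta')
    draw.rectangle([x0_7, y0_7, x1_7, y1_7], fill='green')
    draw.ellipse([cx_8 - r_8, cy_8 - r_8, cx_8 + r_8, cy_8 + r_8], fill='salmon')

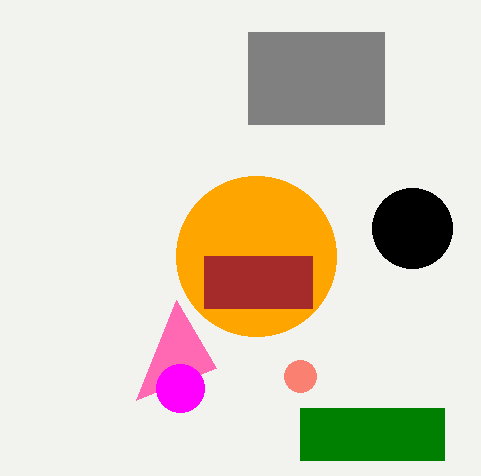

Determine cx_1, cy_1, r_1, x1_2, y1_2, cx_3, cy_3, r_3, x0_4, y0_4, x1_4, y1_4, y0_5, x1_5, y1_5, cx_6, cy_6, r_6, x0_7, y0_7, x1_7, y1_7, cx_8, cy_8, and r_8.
cx_1 = 256, cy_1 = 256, r_1 = 80, x1_2 = 216, y1_2 = 368, cx_3 = 412, cy_3 = 228, r_3 = 40, x0_4 = 204, y0_4 = 256, x1_4 = 312, y1_4 = 308, y0_5 = 32, x1_5 = 384, y1_5 = 124, cx_6 = 180, cy_6 = 388, r_6 = 24, x0_7 = 300, y0_7 = 408, x1_7 = 444, y1_7 = 460, cx_8 = 300, cy_8 = 376, r_8 = 16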